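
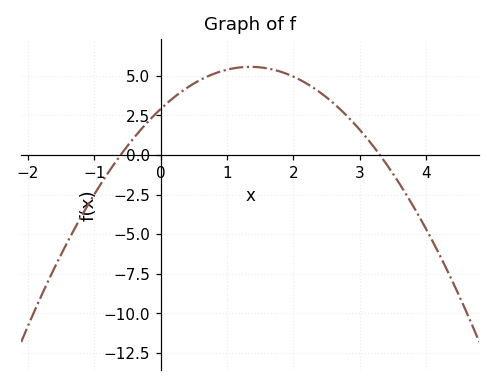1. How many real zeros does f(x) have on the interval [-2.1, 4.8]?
2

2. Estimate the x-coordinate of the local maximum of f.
1.4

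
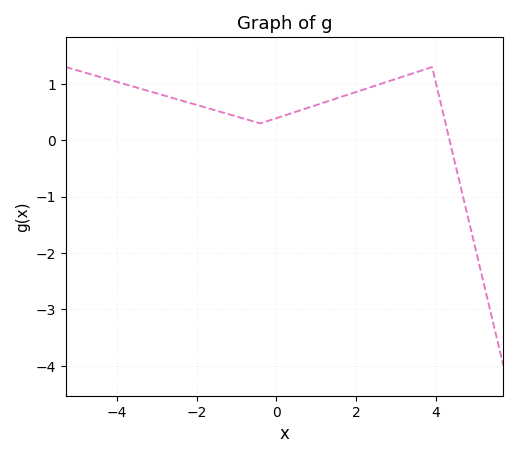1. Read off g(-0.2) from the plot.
0.3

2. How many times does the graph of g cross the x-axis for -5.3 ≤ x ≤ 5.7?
1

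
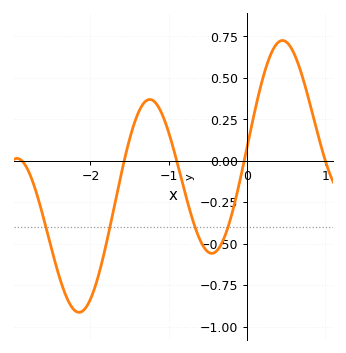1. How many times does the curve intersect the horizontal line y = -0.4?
4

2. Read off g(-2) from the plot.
-0.84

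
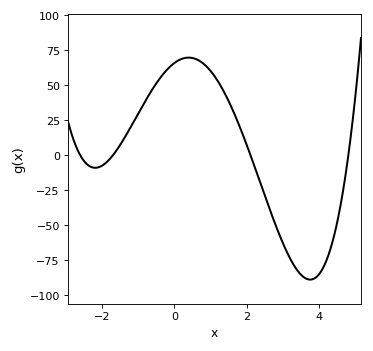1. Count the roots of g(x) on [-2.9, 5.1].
4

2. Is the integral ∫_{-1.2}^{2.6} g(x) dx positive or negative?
positive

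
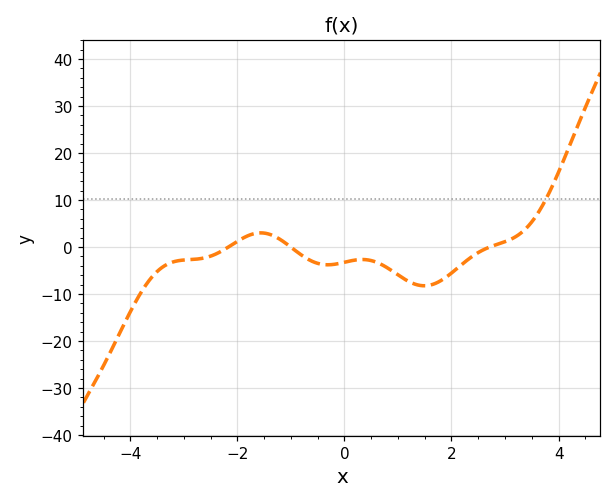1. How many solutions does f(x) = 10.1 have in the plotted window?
1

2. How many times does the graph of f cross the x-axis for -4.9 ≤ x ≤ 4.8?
3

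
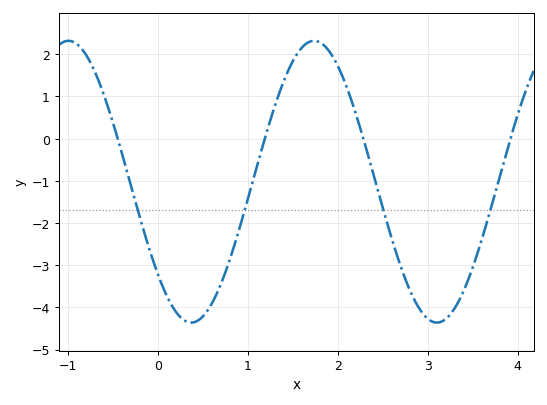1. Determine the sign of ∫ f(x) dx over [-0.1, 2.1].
negative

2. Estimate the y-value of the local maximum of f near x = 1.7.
2.3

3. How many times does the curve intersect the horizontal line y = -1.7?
4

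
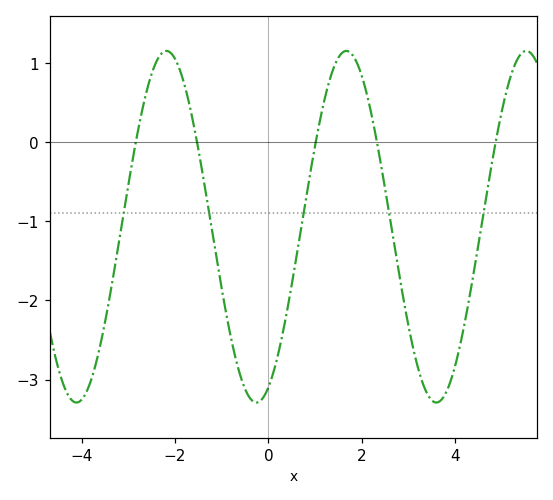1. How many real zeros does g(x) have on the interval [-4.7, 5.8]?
5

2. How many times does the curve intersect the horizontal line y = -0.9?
5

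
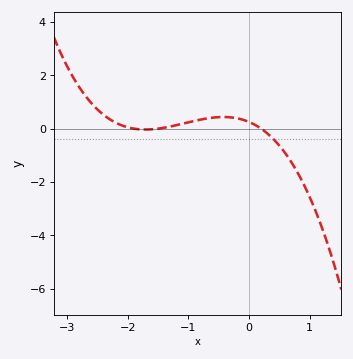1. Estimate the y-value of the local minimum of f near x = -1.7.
-0.034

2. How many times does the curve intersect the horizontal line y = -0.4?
1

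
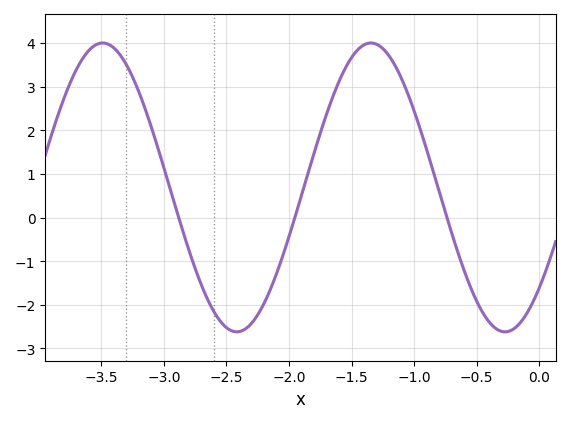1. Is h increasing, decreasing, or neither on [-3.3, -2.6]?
decreasing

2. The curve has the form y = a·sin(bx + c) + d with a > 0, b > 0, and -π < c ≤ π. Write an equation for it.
y = 3.31sin(2.93x - 0.772) + 0.69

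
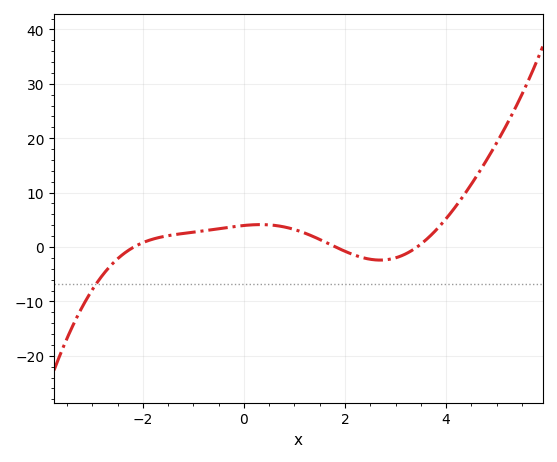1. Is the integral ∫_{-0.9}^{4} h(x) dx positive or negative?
positive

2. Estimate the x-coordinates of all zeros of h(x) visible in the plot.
-2.2, 1.8, 3.4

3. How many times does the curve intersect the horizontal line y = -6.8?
1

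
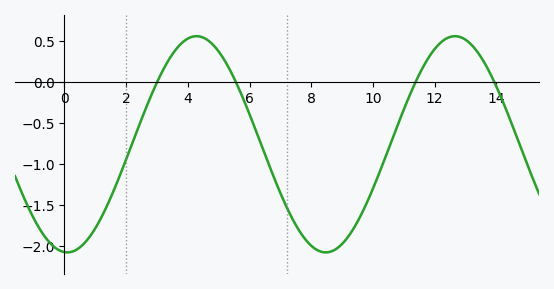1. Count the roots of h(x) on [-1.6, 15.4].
4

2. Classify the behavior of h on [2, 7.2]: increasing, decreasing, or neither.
neither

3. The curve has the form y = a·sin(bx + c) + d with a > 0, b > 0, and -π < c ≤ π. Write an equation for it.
y = 1.32sin(0.75x - 1.64) - 0.76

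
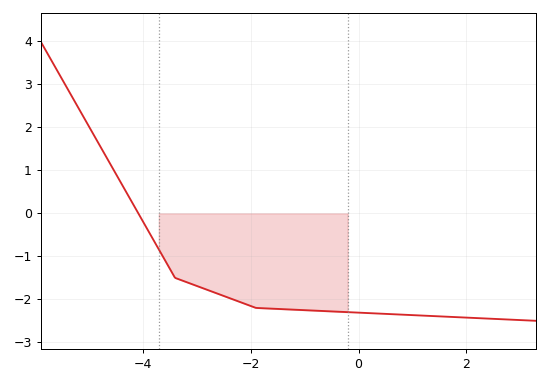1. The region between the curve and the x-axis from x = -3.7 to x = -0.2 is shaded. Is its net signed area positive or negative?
negative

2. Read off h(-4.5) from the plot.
0.9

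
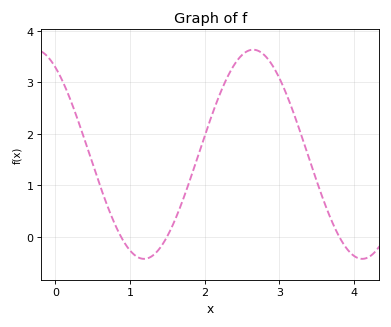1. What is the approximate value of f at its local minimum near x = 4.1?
-0.4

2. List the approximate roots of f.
0.9, 1.5, 3.8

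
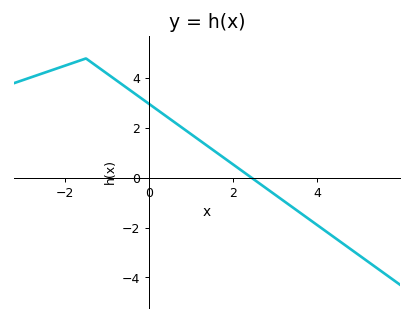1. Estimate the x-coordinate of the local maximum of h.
-1.5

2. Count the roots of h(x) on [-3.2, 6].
1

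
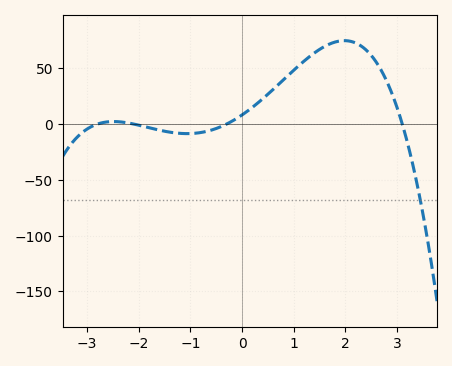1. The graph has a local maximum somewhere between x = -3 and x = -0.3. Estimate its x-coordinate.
-2.49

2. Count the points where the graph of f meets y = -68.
1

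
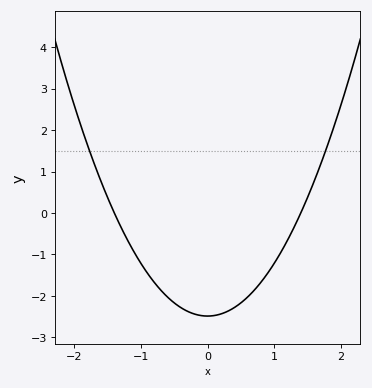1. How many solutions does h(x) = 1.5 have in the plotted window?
2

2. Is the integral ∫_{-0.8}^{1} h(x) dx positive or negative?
negative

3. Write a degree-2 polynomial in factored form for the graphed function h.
y = 1.27(x + 1.4)(x - 1.4)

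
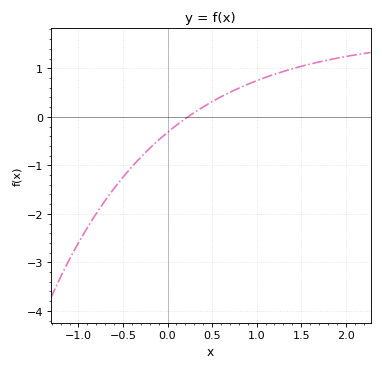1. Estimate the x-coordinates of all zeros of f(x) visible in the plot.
0.25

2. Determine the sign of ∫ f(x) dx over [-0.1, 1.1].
positive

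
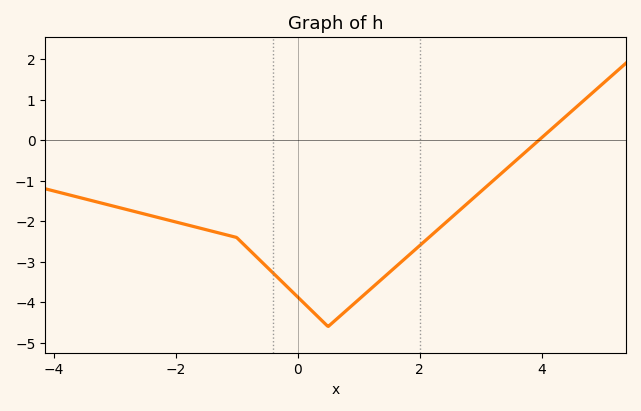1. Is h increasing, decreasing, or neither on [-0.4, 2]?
neither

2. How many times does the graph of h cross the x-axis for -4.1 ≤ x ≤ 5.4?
1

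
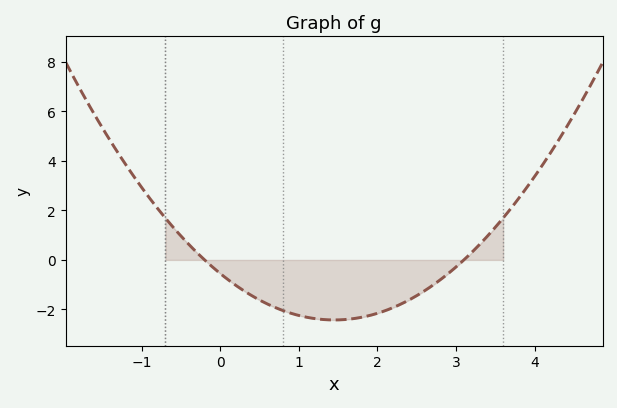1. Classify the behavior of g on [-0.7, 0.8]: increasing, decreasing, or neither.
decreasing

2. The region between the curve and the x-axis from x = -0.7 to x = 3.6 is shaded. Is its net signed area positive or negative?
negative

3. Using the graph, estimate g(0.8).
-2.05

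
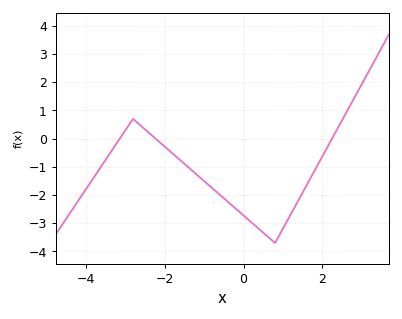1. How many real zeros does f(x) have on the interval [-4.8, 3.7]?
3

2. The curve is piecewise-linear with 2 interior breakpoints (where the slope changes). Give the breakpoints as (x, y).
(-2.8, 0.7); (0.8, -3.7)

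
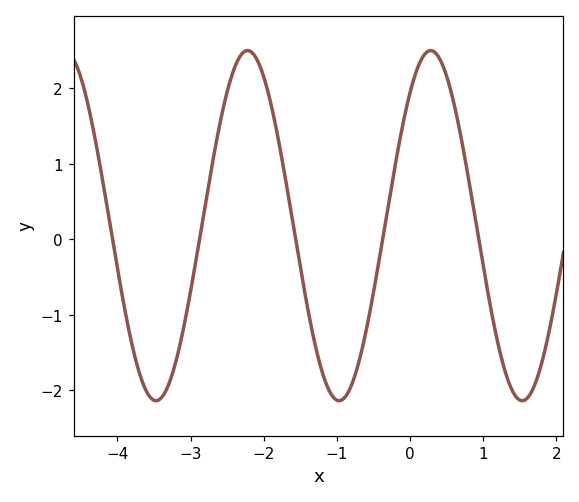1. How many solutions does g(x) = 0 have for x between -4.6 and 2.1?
5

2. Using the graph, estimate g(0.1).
2.3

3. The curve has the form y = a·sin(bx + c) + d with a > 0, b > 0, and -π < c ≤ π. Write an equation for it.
y = 2.32sin(2.5x + 0.86) + 0.18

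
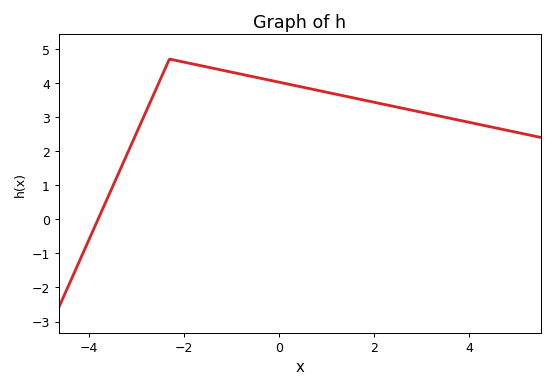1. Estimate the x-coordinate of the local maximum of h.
-2.2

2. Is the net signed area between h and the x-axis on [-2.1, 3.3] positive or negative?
positive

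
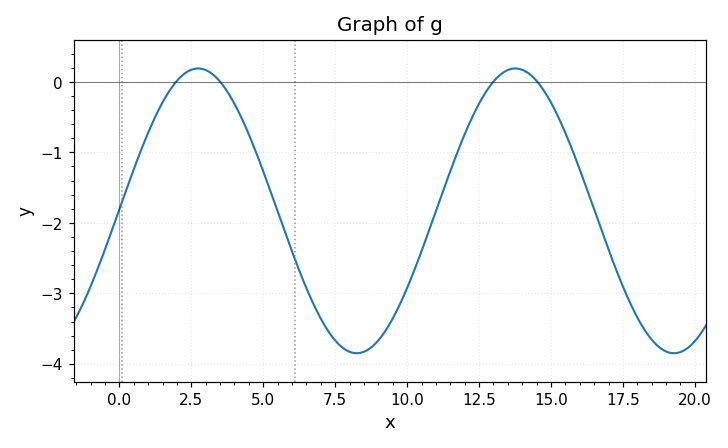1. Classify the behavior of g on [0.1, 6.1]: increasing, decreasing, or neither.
neither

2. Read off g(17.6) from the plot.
-3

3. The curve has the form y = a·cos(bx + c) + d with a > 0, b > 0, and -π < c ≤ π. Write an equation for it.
y = 2.02cos(0.57x - 1.6) - 1.83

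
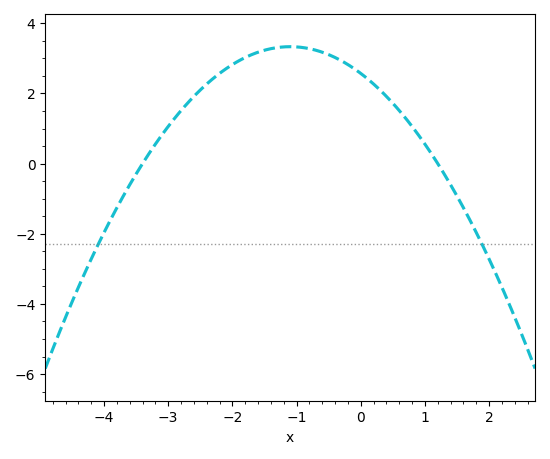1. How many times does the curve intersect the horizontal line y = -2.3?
2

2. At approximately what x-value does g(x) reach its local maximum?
-1.1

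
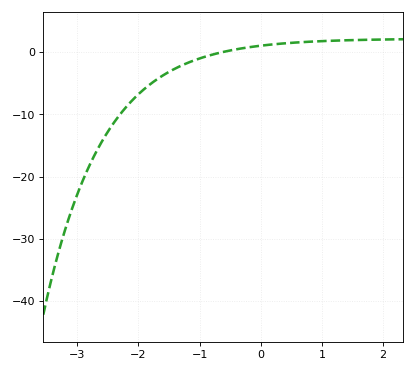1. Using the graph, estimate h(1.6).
1.95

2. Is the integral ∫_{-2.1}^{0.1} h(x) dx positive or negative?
negative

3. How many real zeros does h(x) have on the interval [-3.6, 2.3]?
1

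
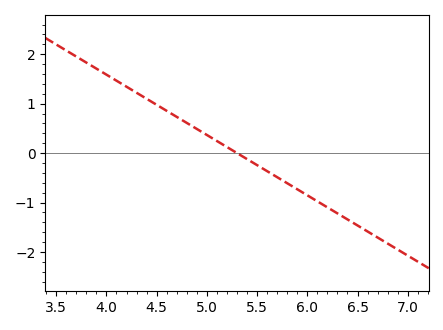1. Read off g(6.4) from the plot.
-1.34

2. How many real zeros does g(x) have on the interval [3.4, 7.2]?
1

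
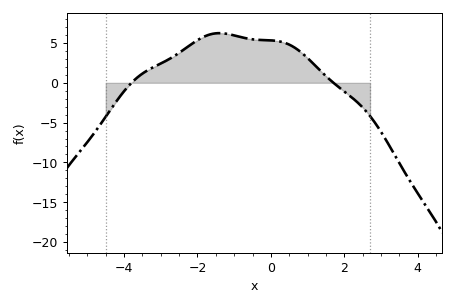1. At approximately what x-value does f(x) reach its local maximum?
-1.4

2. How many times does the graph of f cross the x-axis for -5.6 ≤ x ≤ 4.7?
2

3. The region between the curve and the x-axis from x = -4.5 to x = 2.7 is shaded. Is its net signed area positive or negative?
positive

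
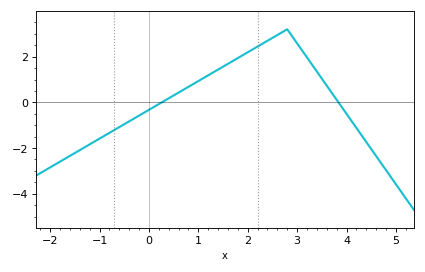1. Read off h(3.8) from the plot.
0.116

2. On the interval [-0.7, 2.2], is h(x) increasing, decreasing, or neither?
increasing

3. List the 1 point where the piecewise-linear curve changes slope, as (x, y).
(2.8, 3.2)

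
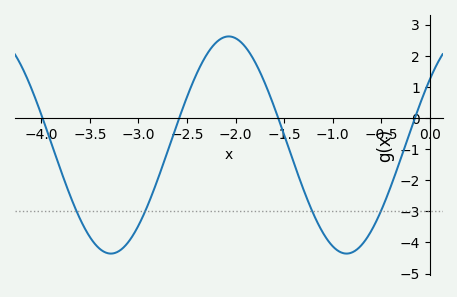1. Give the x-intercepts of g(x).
-4, -2.6, -1.6, -0.2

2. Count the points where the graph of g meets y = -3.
4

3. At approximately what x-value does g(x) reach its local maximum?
-2.1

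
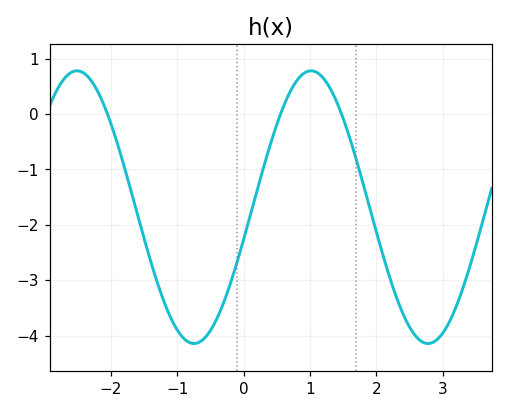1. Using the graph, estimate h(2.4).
-3.6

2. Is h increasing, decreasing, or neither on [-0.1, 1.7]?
neither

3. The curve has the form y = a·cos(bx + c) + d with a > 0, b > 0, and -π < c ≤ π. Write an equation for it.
y = 2.46cos(1.8x - 1.8) - 1.68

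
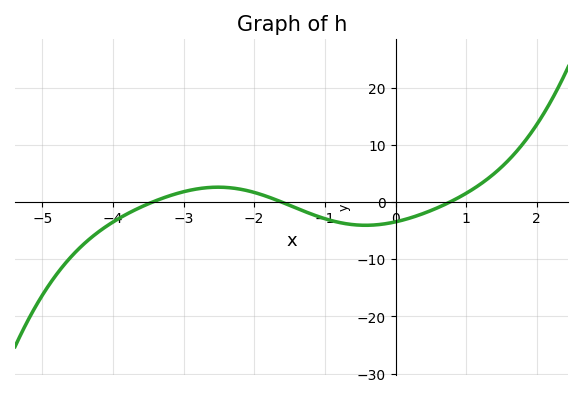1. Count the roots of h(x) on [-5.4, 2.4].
3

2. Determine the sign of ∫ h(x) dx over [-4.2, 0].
negative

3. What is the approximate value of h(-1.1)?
-3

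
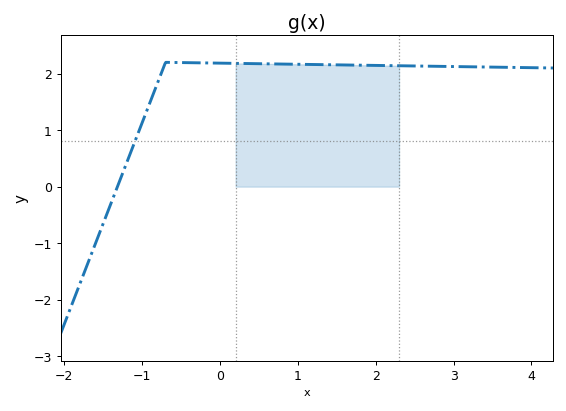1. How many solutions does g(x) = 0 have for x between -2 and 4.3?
1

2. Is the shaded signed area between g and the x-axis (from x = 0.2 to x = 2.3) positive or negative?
positive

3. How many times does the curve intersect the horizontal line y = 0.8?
1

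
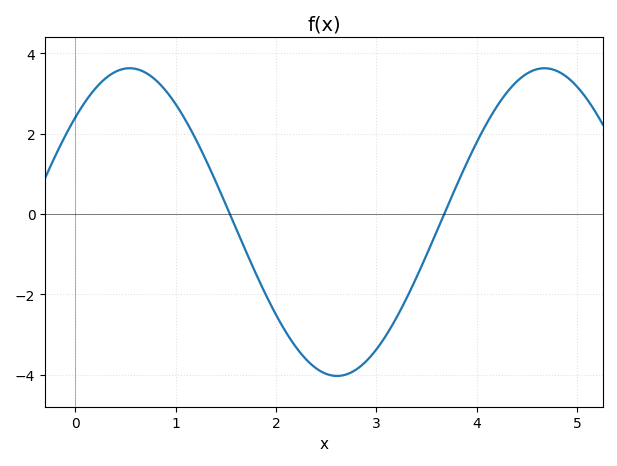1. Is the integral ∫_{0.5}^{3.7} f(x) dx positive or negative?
negative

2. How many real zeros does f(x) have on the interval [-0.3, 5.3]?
2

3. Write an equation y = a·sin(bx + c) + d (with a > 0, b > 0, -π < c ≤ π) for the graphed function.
y = 3.83sin(1.52x + 0.75) - 0.2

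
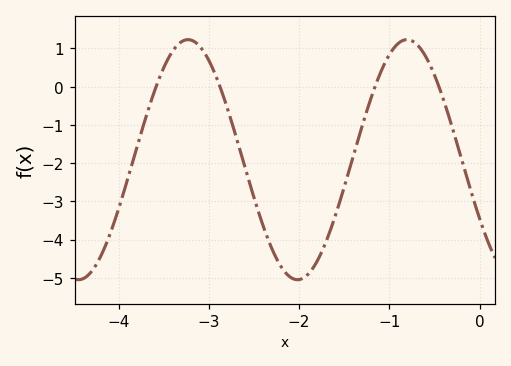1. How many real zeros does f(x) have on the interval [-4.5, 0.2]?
4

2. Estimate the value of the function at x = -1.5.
-2.6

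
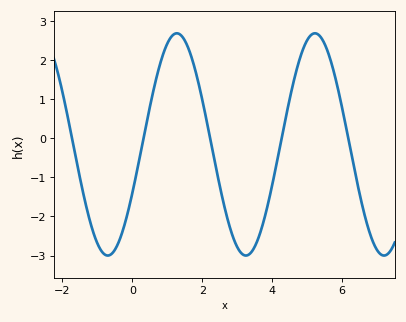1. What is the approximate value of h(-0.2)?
-2.14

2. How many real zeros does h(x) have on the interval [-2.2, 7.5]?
5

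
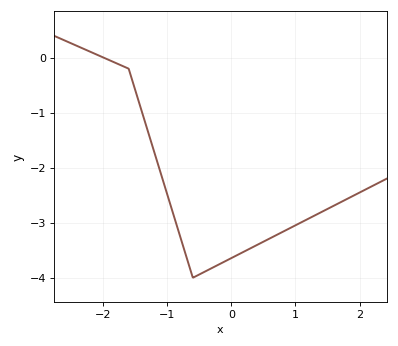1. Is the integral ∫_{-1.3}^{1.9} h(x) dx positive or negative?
negative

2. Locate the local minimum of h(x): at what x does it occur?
-0.599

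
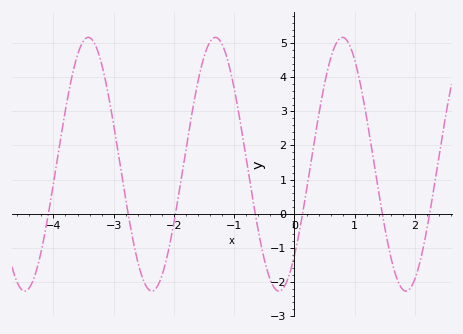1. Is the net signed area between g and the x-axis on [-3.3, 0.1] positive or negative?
positive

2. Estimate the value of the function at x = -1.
3.67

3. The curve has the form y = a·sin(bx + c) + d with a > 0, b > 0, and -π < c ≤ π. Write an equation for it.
y = 3.72sin(2.98x - 0.8) + 1.45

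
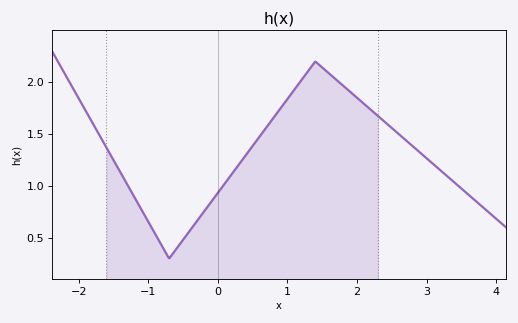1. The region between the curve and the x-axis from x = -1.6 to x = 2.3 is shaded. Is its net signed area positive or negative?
positive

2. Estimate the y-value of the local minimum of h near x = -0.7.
0.301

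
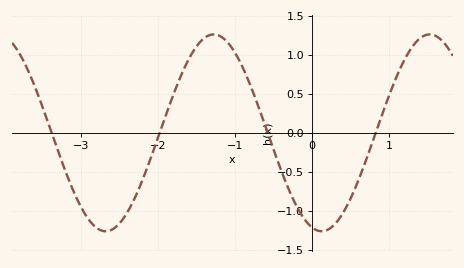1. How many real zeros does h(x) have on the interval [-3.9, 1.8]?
4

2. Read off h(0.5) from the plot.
-0.85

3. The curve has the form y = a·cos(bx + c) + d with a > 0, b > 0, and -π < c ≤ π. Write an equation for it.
y = 1.26cos(2.2x + 2.9) + 0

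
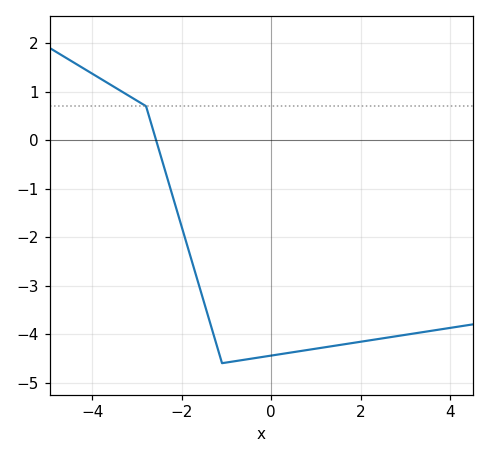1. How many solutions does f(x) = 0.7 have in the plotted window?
1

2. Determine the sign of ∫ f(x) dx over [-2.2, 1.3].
negative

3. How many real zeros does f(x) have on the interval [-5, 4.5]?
1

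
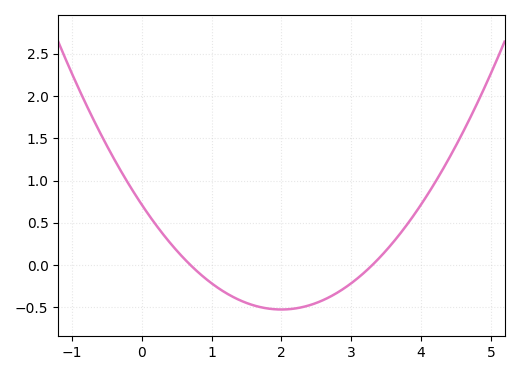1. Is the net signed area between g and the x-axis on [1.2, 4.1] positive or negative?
negative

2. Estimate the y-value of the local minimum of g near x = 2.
-0.524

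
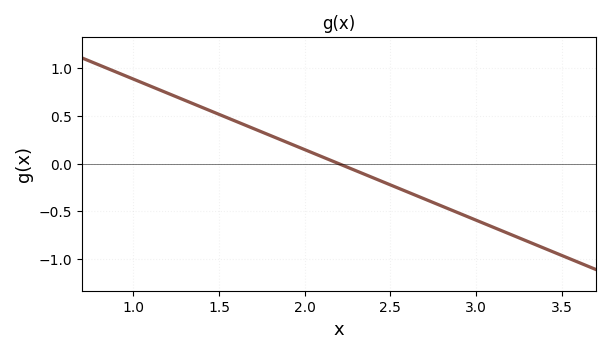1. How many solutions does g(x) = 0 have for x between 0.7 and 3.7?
1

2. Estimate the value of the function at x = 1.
0.9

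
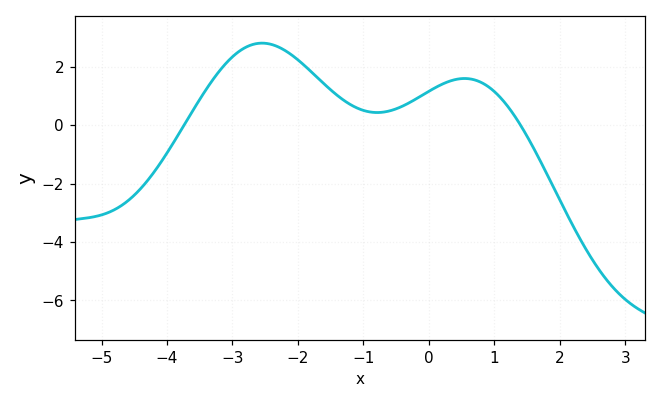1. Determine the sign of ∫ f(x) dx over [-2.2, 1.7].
positive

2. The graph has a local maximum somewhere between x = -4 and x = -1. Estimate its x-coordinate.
-2.6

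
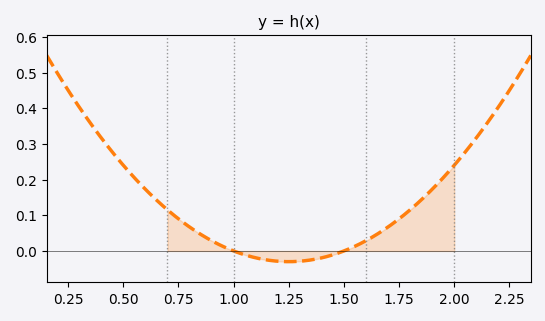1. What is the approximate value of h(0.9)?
0.029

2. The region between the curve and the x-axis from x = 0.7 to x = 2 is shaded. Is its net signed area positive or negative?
positive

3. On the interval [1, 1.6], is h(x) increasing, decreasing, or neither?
neither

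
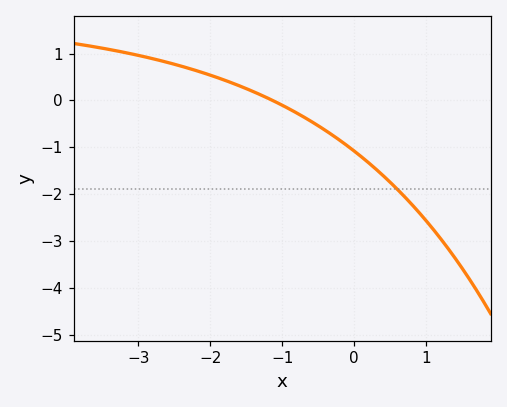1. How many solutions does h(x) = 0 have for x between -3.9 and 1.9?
1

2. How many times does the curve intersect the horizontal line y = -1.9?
1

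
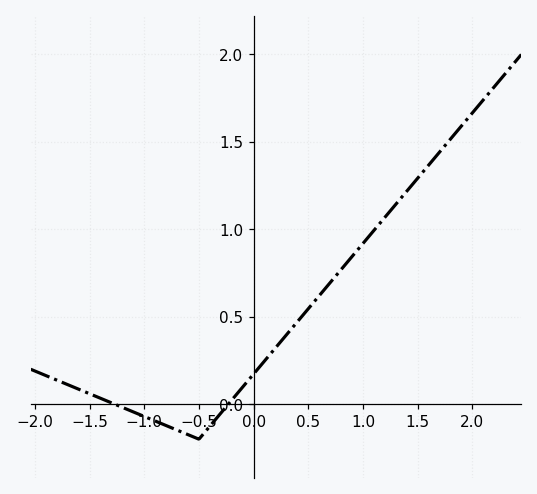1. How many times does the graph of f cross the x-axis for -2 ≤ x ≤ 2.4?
2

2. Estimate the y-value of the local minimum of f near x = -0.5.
-0.2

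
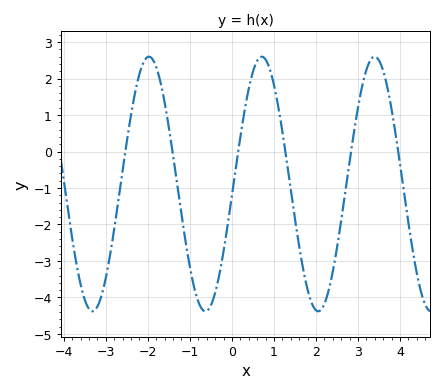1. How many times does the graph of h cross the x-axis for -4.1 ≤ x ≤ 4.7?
6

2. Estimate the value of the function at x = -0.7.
-4.34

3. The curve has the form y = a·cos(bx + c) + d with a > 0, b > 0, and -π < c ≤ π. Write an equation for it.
y = 3.49cos(2.34x - 1.66) - 0.89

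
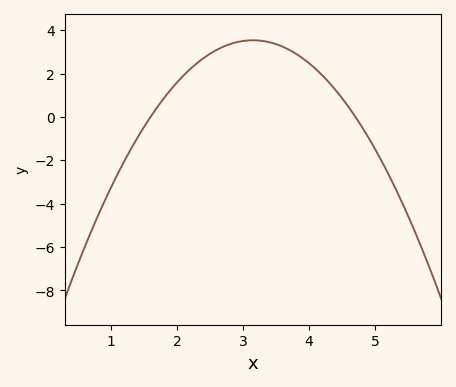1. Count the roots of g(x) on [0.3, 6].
2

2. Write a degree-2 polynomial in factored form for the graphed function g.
y = -1.47(x - 1.6)(x - 4.7)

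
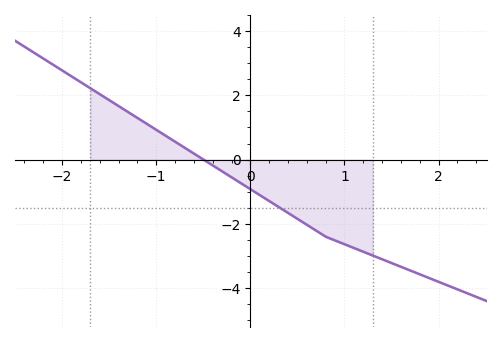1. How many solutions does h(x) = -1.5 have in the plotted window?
1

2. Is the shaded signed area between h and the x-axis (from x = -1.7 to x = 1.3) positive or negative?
negative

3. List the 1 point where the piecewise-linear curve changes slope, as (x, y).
(0.8, -2.4)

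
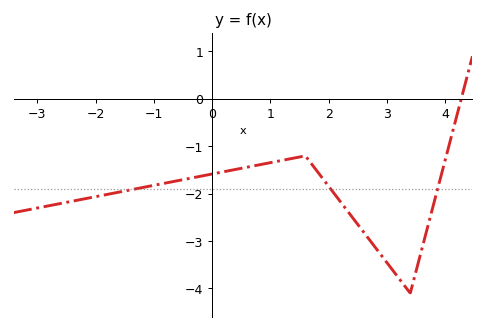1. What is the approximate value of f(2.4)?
-2.5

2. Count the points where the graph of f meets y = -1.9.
3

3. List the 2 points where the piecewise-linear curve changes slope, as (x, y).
(1.6, -1.2); (3.4, -4.1)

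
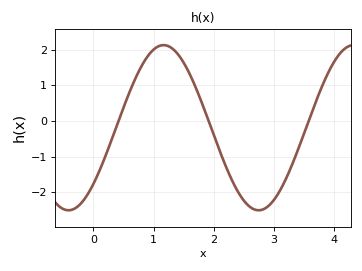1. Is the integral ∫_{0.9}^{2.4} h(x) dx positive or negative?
positive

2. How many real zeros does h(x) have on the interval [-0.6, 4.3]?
3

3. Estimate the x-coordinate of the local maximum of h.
1.17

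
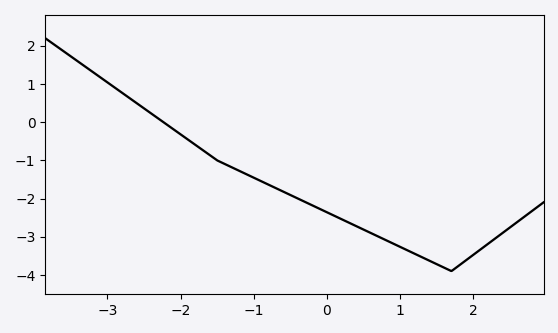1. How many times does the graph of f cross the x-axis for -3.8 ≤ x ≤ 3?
1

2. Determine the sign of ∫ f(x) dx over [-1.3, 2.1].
negative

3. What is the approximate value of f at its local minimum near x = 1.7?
-3.9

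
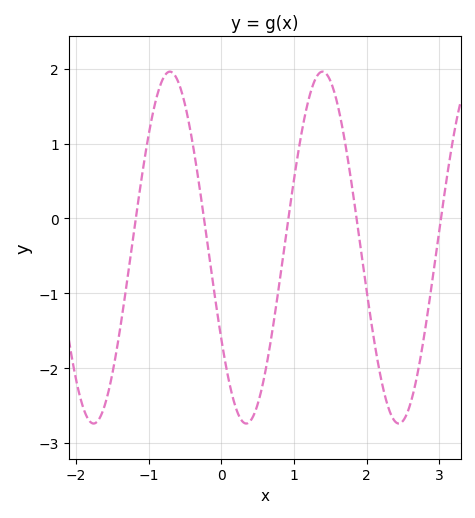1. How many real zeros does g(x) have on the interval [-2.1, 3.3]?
5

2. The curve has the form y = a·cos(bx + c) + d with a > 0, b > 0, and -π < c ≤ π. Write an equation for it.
y = 2.35cos(2.99x + 2.12) - 0.39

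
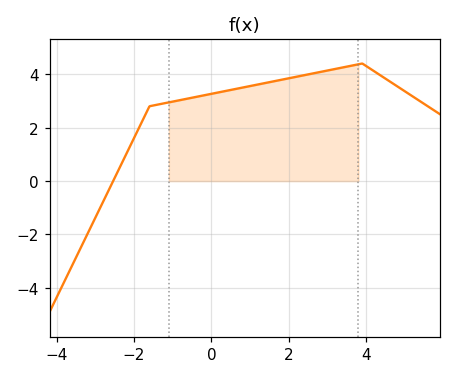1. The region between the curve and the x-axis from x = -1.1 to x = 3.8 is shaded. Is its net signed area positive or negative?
positive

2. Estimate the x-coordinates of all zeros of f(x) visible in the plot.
-2.54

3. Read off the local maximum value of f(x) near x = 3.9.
4.4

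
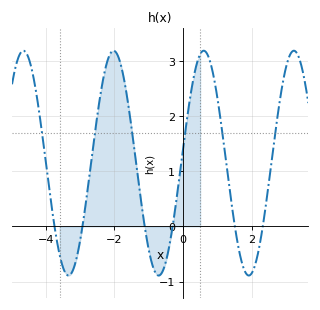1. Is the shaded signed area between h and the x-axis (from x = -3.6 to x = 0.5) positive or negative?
positive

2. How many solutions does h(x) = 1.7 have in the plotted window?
6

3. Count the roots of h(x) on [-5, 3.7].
6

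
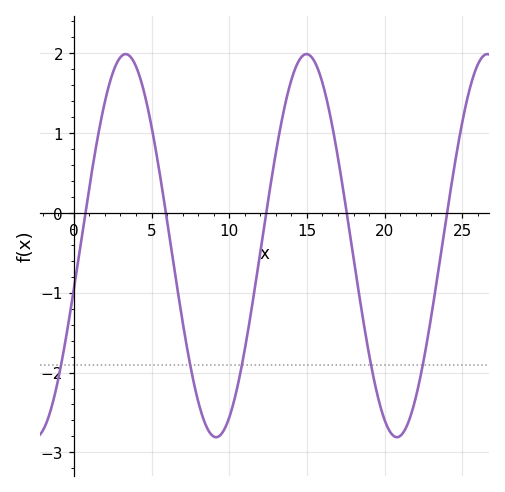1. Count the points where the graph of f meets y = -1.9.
5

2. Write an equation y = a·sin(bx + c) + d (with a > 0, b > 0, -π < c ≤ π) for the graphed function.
y = 2.4sin(0.54x - 0.23) - 0.41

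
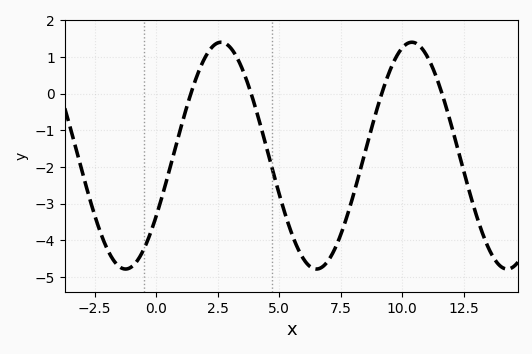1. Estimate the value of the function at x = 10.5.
1.4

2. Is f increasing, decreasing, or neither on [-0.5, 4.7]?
neither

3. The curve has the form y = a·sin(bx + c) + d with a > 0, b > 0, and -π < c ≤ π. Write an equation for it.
y = 3.09sin(0.81x - 0.56) - 1.69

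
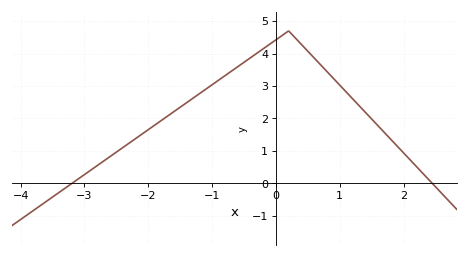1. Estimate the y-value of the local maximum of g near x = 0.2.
4.7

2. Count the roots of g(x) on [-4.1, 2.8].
2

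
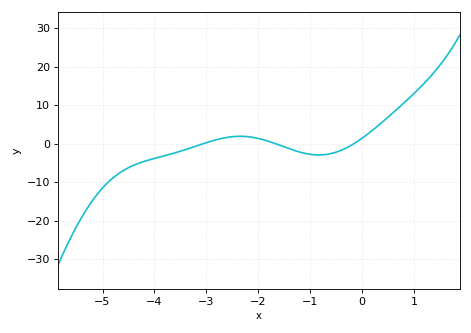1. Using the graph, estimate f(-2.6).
1.61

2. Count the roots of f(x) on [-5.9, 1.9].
3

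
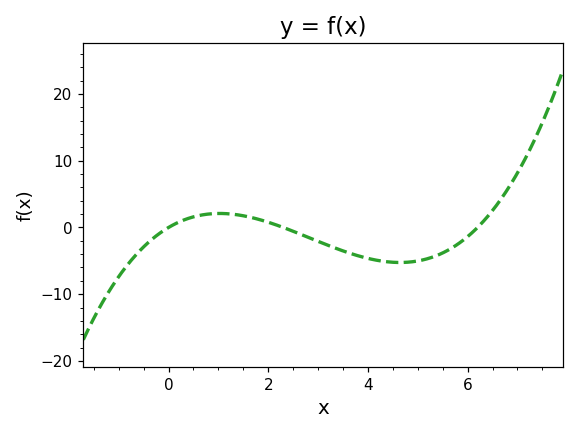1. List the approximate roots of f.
0, 2.4, 6.2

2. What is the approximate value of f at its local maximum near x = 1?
2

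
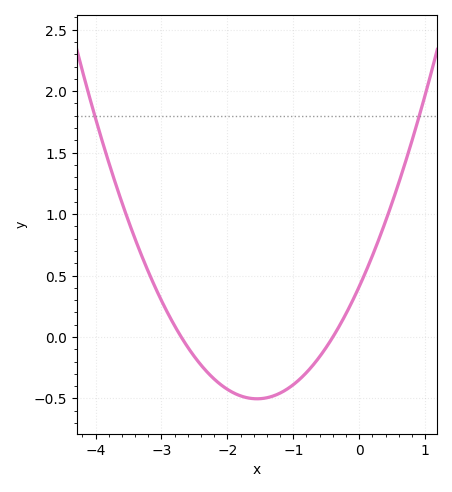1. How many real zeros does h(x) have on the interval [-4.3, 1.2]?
2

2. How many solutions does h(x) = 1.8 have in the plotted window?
2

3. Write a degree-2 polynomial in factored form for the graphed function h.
y = 0.38(x + 2.7)(x + 0.4)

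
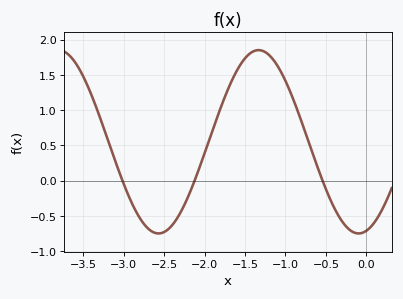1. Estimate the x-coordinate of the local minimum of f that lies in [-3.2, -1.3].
-2.57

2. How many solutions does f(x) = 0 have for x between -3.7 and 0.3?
3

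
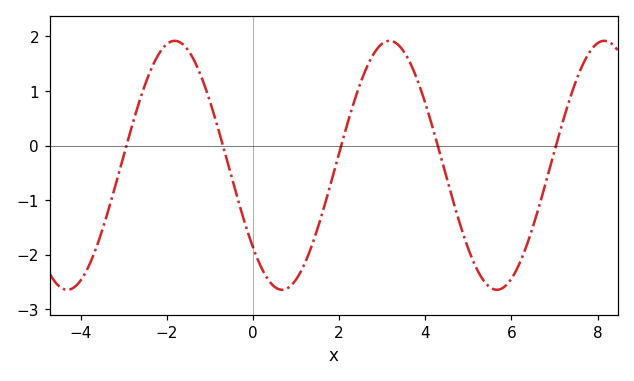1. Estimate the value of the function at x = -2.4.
1.3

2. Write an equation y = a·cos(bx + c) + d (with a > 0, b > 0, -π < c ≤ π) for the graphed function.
y = 2.28cos(1.3x + 2.3) - 0.36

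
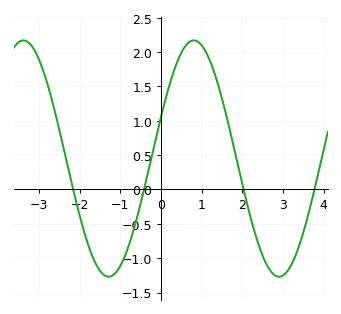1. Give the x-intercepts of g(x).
-2.16, -0.418, 2.03, 3.77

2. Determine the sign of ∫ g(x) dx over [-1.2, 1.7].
positive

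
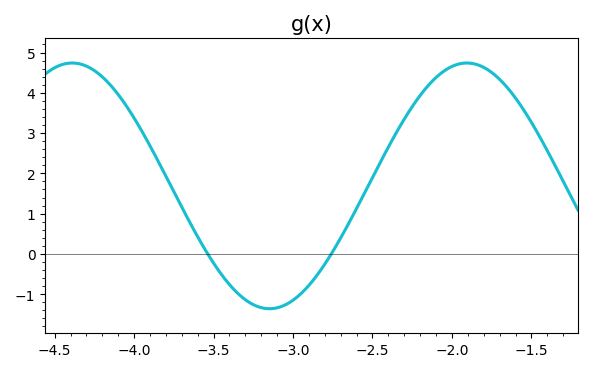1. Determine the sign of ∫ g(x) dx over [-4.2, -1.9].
positive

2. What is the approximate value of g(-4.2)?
4.4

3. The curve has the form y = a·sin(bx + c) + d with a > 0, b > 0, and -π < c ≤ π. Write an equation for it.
y = 3.05sin(2.5x + 0.11) + 1.69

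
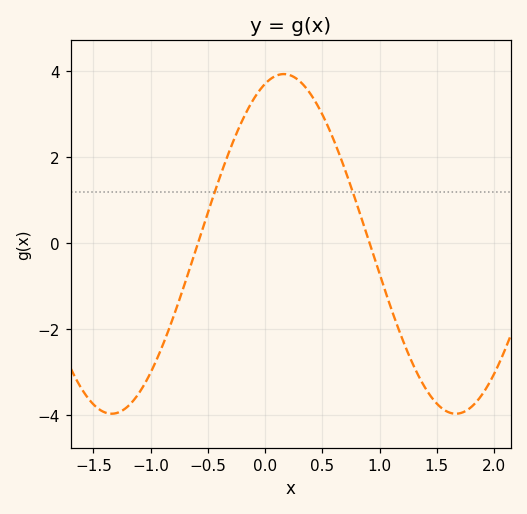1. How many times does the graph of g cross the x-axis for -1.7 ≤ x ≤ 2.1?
2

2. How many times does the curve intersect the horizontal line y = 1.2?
2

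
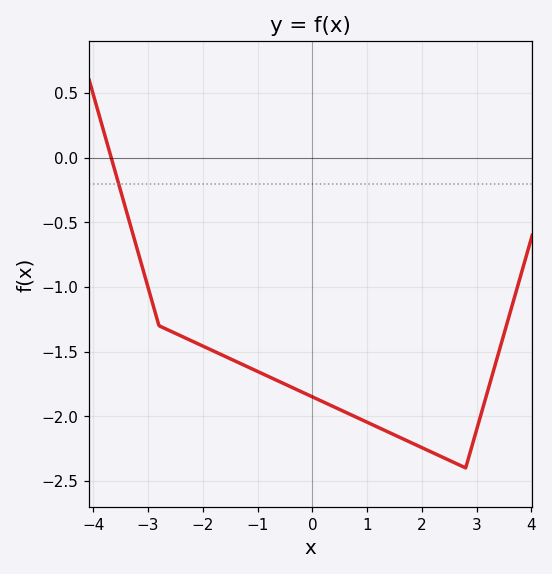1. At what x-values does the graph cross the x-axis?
-3.6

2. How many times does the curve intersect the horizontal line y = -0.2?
1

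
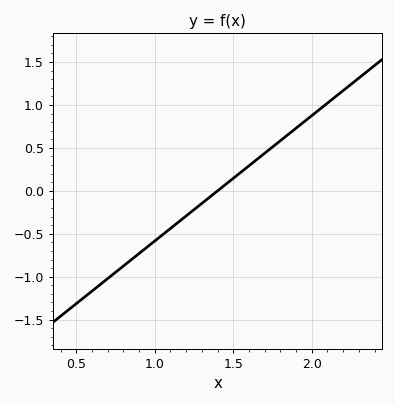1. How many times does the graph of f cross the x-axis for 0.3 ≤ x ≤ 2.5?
1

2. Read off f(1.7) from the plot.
0.438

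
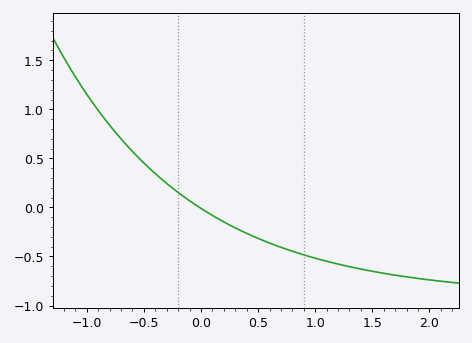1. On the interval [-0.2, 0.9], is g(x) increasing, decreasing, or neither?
decreasing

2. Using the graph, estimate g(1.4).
-0.65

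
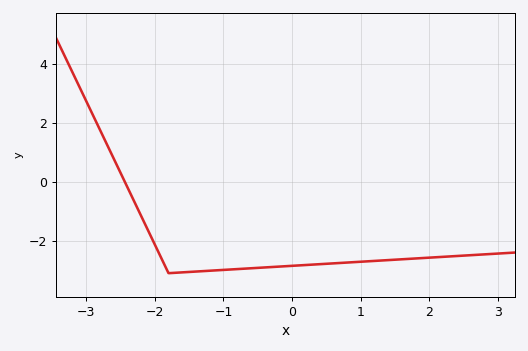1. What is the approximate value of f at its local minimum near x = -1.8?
-3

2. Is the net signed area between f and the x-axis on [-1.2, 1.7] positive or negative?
negative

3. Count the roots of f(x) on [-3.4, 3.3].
1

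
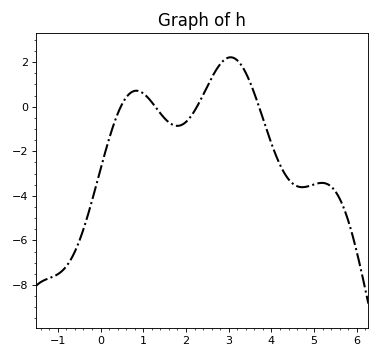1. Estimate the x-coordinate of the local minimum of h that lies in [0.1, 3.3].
1.8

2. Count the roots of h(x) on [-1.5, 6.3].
4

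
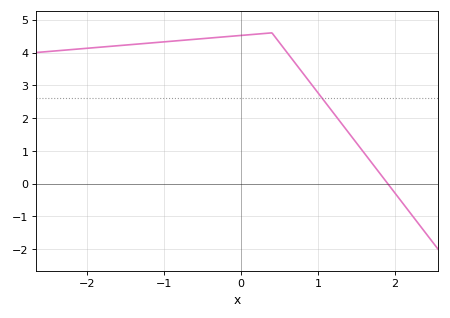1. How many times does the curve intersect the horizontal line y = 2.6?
1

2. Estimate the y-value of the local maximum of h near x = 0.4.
4.6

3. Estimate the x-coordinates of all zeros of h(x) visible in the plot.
1.9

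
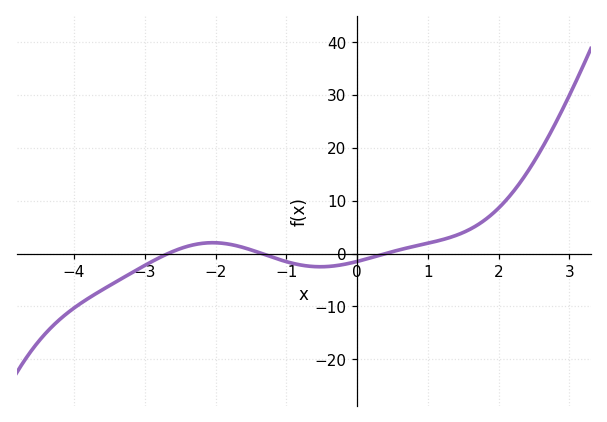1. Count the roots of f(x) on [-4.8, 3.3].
3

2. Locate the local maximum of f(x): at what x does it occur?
-2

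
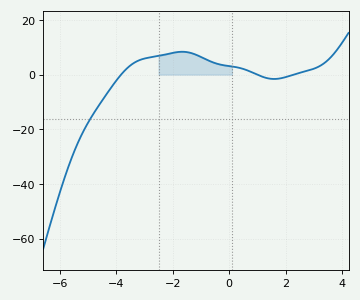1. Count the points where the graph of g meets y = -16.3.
1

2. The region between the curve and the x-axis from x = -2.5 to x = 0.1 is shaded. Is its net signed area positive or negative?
positive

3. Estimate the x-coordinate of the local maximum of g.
-1.66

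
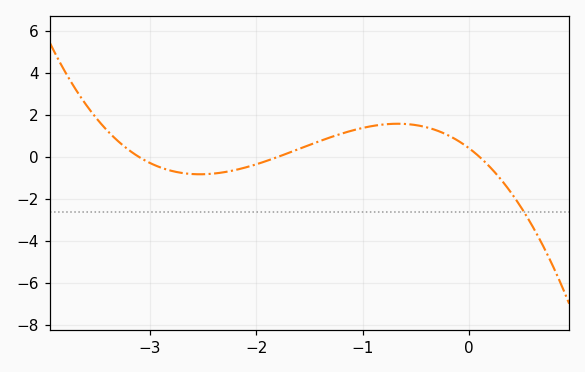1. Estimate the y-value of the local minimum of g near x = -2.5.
-0.821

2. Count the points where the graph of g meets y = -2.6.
1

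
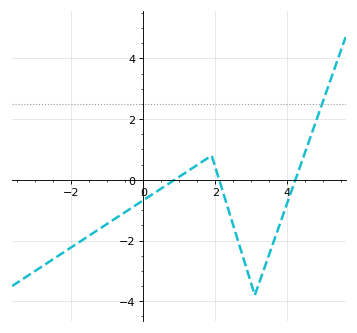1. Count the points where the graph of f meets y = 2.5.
1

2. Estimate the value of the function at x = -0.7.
-1.2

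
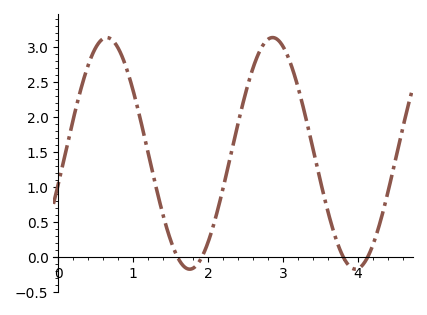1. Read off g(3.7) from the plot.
0.274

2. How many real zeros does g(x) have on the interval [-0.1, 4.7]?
4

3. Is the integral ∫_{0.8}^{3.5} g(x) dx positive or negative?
positive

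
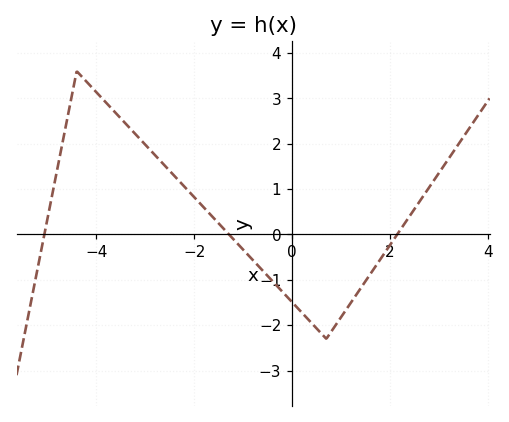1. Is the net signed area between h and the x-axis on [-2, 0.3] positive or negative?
negative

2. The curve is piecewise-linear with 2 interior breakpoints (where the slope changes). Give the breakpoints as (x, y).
(-4.4, 3.6); (0.7, -2.3)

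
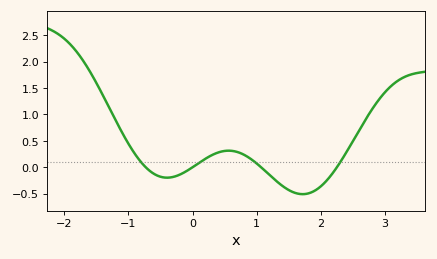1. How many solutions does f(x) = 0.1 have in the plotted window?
4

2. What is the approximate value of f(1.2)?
-0.15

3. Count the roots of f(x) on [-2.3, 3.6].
4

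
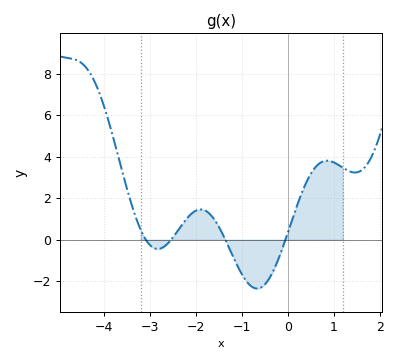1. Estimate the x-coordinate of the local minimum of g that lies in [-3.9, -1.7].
-2.8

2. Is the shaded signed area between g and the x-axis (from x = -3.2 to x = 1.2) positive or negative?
positive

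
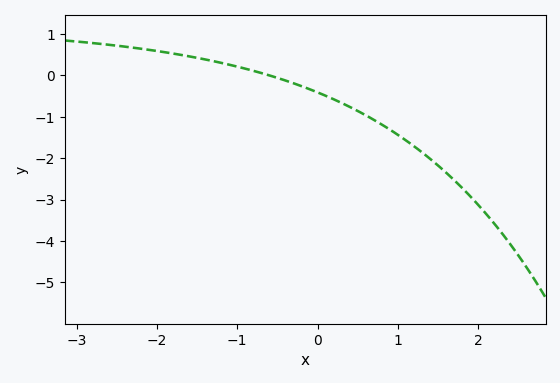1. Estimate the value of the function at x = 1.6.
-2.3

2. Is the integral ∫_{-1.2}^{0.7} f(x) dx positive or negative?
negative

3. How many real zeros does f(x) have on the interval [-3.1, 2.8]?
1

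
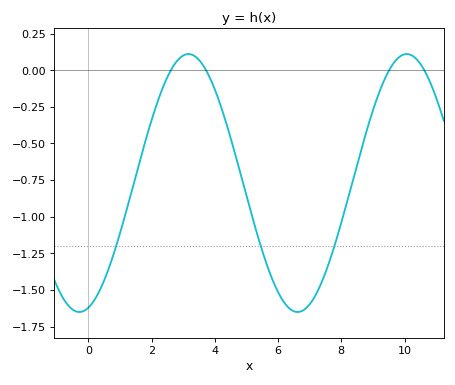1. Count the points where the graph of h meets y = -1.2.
3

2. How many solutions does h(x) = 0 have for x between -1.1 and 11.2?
4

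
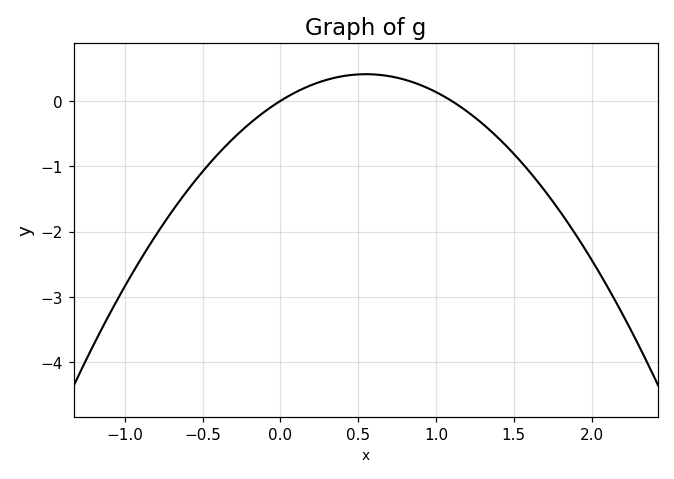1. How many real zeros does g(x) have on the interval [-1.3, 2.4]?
2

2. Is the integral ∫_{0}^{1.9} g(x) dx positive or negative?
negative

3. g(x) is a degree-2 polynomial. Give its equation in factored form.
y = -1.35(x - 0)(x - 1.1)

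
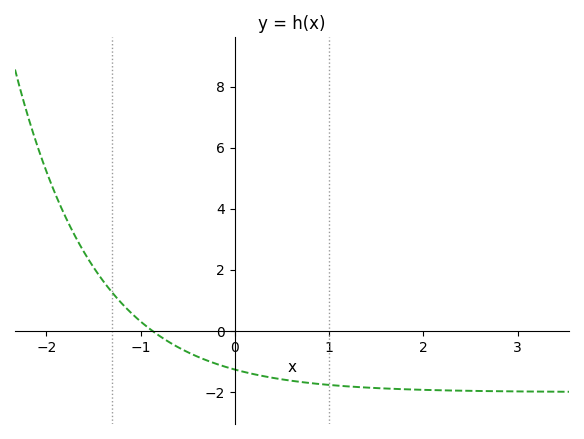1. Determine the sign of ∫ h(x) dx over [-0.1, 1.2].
negative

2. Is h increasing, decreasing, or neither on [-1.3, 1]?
decreasing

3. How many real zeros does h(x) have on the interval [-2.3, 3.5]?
1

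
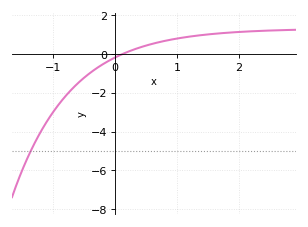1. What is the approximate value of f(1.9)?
1.12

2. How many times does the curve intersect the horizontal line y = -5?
1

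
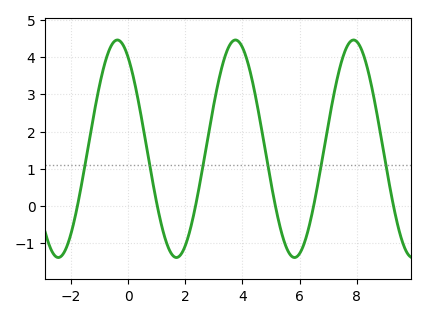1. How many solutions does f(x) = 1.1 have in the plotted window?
6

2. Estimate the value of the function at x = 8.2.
4.1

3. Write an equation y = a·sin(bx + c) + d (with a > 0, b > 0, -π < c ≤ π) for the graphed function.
y = 2.92sin(1.5x + 2.1) + 1.54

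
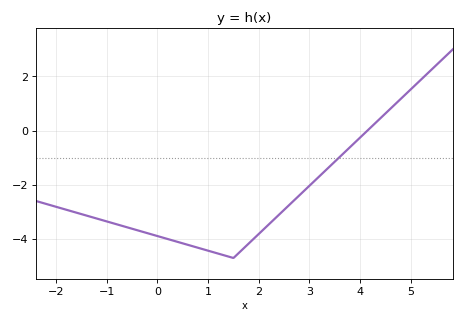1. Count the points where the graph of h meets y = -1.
1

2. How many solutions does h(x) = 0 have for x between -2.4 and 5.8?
1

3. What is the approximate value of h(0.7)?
-4.27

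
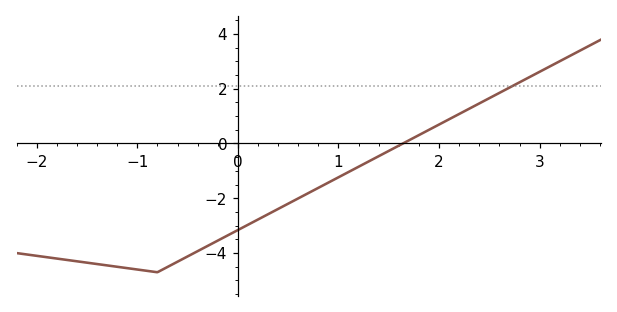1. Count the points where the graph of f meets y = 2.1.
1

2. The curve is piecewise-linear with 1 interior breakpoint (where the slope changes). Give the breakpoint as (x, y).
(-0.8, -4.7)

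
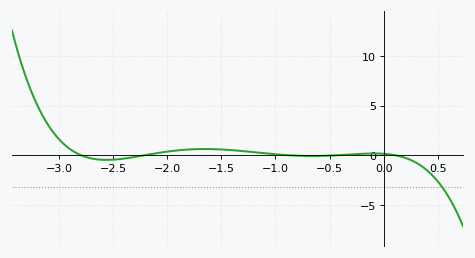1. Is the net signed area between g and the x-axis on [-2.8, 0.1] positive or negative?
positive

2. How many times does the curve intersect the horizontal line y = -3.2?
1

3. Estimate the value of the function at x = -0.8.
0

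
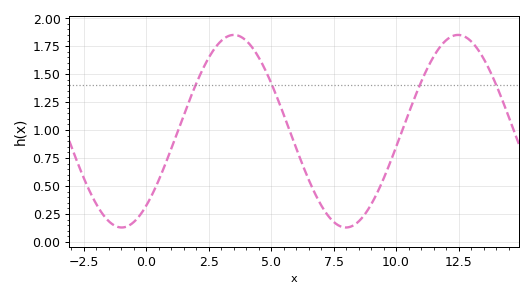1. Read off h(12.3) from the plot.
1.84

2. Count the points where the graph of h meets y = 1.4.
4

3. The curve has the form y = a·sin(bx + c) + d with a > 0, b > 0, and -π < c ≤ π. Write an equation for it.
y = 0.86sin(0.7x - 0.882) + 0.99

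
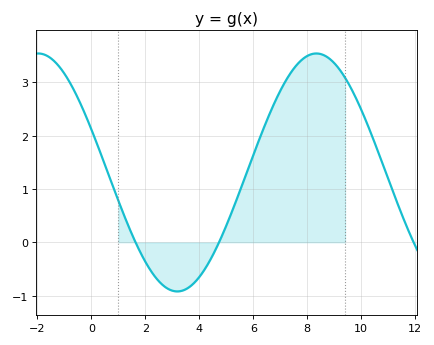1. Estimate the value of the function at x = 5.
0.314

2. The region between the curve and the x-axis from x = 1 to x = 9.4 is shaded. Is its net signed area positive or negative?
positive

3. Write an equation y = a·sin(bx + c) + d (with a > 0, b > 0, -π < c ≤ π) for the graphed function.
y = 2.23sin(0.61x + 2.77) + 1.31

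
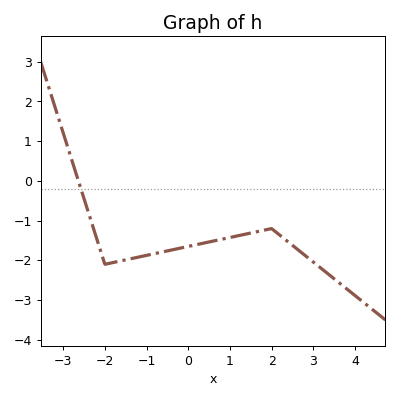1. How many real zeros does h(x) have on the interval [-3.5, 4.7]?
1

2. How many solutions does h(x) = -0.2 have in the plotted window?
1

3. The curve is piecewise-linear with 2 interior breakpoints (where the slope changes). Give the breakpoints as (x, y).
(-2, -2.1); (2, -1.2)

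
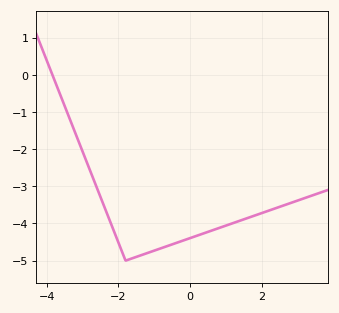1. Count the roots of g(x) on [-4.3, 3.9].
1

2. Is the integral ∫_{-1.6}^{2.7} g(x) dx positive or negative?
negative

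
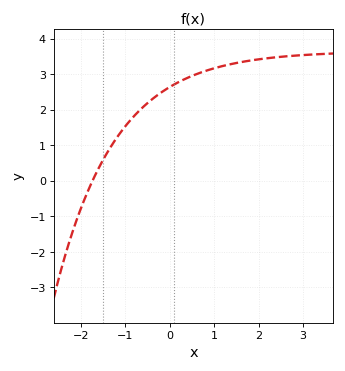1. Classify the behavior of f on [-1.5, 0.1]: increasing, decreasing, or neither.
increasing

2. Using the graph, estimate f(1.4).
3.29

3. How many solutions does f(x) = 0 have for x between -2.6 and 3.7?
1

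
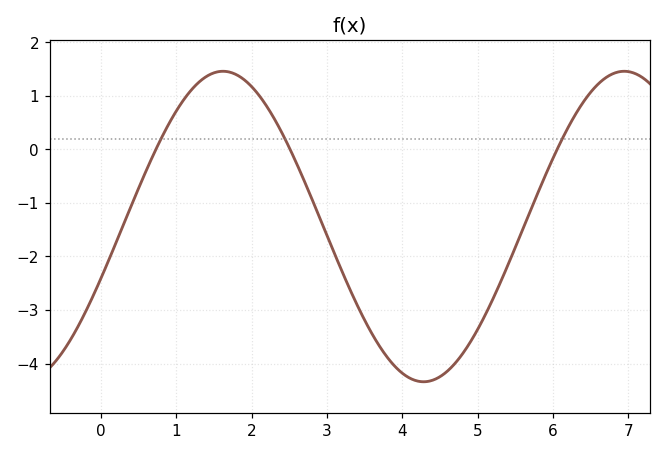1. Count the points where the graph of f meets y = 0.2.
3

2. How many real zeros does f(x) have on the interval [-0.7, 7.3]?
3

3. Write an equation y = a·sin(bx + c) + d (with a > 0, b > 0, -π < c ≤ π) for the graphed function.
y = 2.9sin(1.18x - 0.34) - 1.44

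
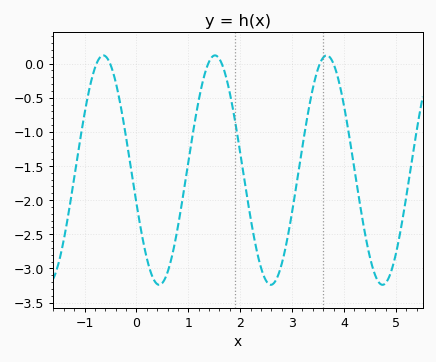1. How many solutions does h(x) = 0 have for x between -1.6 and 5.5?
6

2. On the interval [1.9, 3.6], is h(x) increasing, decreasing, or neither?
neither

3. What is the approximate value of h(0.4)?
-3.23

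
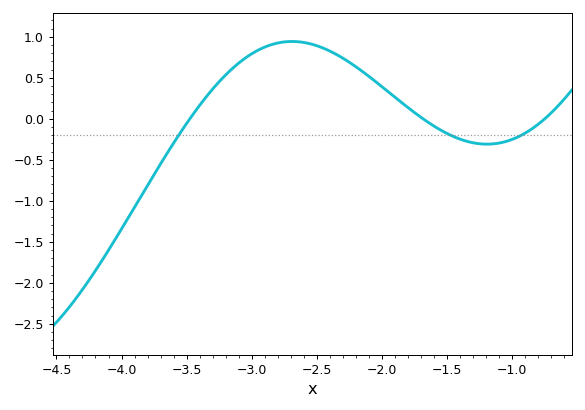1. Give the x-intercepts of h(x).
-3.5, -1.7, -0.7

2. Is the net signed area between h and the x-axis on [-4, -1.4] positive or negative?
positive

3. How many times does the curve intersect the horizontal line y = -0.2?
3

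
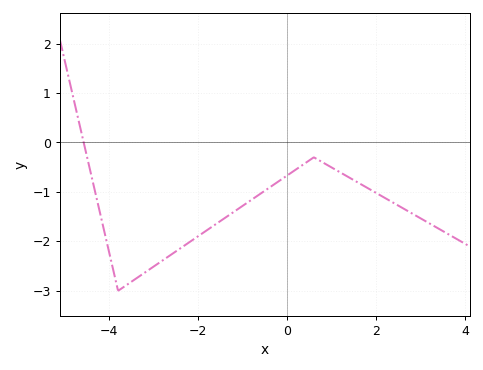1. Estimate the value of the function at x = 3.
-1.5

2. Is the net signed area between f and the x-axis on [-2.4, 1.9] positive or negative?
negative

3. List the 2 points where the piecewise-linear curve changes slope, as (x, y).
(-3.8, -3); (0.6, -0.3)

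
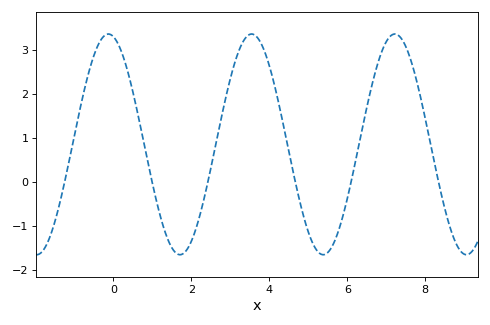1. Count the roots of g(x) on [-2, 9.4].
6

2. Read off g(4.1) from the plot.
2.3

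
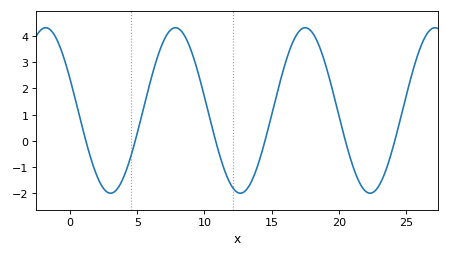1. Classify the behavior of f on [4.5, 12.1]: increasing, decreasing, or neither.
neither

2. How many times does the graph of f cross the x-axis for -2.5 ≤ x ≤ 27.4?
6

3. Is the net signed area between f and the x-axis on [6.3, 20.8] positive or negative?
positive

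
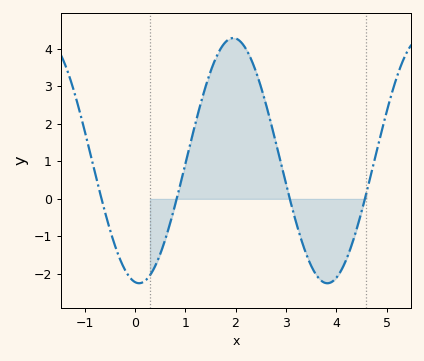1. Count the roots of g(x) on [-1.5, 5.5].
4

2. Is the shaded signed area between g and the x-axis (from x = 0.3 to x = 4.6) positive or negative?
positive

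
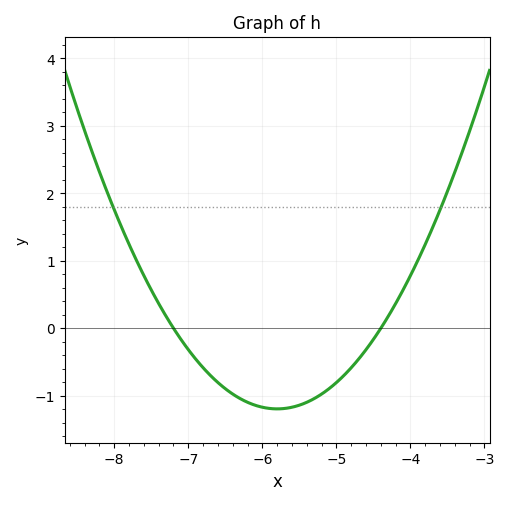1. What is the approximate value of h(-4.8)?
-0.6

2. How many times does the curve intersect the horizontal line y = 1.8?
2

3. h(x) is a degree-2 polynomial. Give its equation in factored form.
y = 0.61(x + 7.2)(x + 4.4)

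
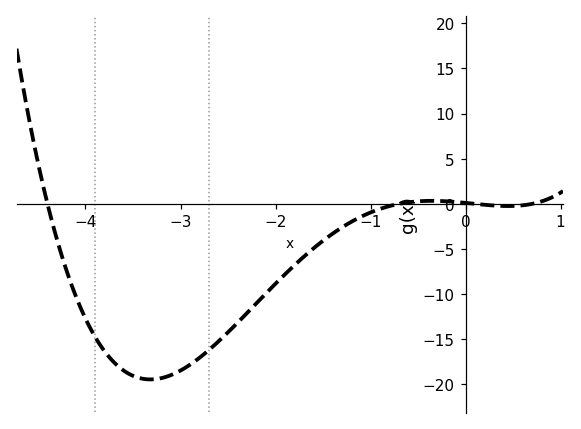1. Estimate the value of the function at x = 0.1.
0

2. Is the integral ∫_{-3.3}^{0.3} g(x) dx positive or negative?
negative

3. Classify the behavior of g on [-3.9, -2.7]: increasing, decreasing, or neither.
neither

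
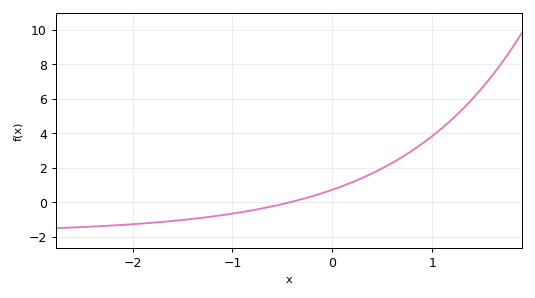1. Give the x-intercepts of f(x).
-0.421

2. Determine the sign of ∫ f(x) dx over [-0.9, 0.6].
positive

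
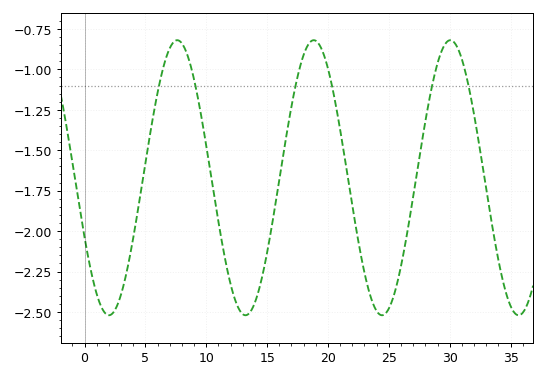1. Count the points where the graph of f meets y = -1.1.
6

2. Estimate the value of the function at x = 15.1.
-2.09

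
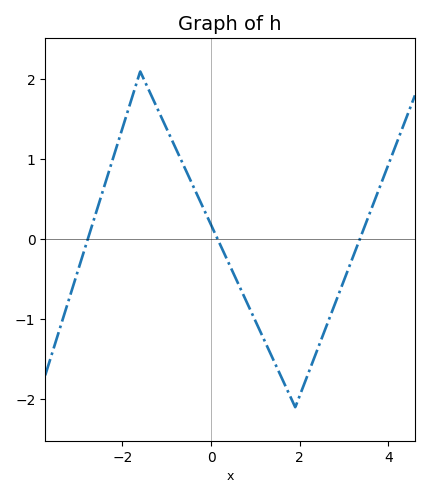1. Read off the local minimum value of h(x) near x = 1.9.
-2.1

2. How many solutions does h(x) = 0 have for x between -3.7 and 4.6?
3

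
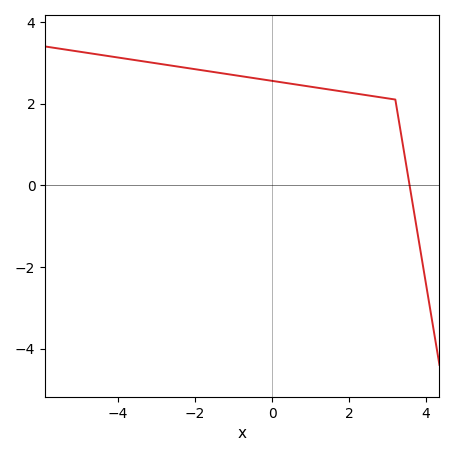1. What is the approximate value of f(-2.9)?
2.97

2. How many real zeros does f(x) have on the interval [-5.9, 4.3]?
1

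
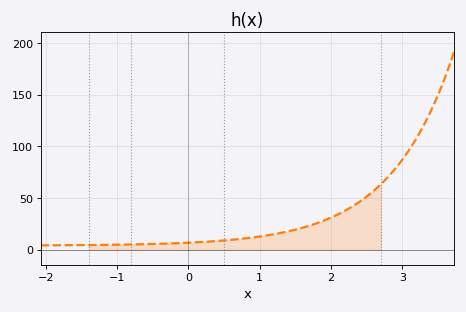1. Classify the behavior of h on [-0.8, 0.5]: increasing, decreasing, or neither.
increasing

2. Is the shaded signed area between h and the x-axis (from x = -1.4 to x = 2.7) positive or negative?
positive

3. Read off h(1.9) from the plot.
28.2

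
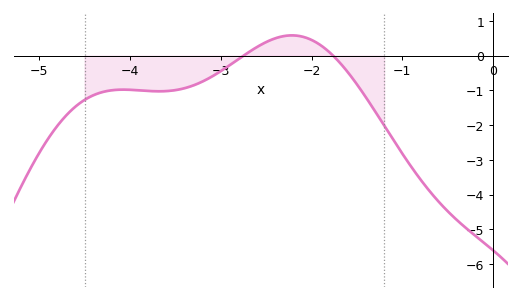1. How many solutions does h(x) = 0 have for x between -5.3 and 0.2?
2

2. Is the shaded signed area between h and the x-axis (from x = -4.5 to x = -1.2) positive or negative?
negative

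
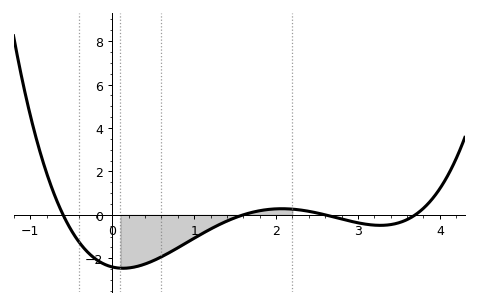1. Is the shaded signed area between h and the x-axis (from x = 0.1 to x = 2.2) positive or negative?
negative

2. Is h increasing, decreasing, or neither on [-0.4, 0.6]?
neither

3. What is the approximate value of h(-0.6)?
0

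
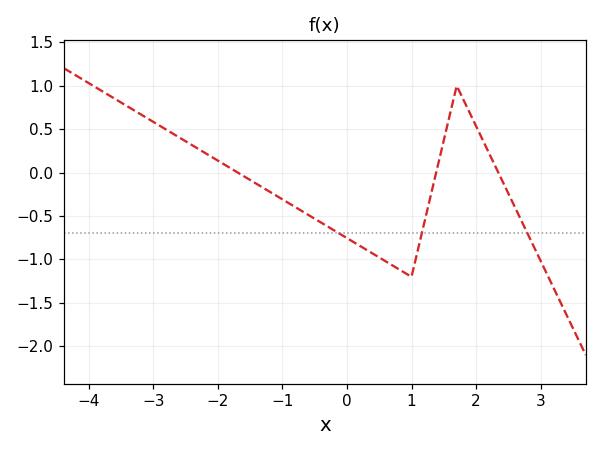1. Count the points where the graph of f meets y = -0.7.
3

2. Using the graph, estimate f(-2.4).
0.3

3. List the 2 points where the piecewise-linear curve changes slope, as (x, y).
(1, -1.2); (1.7, 1)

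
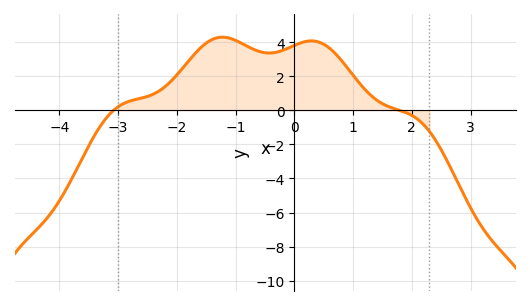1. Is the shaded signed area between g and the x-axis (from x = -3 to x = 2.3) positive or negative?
positive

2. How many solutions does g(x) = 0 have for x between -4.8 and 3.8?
2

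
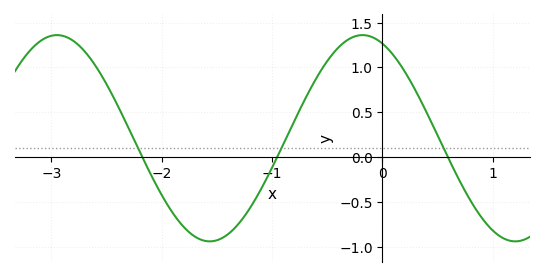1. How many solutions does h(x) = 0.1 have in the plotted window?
3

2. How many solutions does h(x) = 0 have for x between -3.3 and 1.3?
3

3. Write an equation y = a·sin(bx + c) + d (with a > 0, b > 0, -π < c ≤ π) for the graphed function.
y = 1.15sin(2.27x + 1.98) + 0.21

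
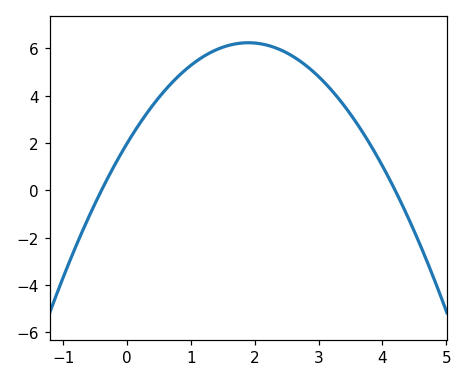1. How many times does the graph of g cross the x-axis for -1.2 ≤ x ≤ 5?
2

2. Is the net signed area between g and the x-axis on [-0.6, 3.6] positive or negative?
positive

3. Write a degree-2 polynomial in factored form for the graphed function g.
y = -1.18(x + 0.4)(x - 4.2)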